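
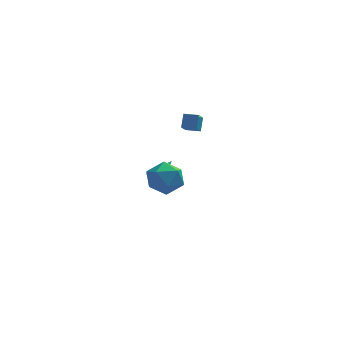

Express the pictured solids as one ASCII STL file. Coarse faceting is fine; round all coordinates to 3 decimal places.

solid 
facet normal 0.257 0.841 0.475
outer loop
vertex 0.414 -2.52 0.196
vertex 0.51 -3.119 1.205
vertex 1.444 -3.005 0.497
endloop
endfacet
facet normal 0.466 0.860 -0.207
outer loop
vertex 0.414 -2.52 0.196
vertex 1.444 -3.005 0.497
vertex 1.067 -3.069 -0.616
endloop
endfacet
facet normal -0.112 0.779 -0.617
outer loop
vertex 0.414 -2.52 0.196
vertex 1.067 -3.069 -0.616
vertex -0.101 -3.222 -0.597
endloop
endfacet
facet normal -0.678 0.710 -0.188
outer loop
vertex 0.414 -2.52 0.196
vertex -0.101 -3.222 -0.597
vertex -0.445 -3.252 0.529
endloop
endfacet
facet normal -0.449 0.749 0.487
outer loop
vertex 0.414 -2.52 0.196
vertex -0.445 -3.252 0.529
vertex 0.51 -3.119 1.205
endloop
endfacet
facet normal 0.897 0.302 -0.321
outer loop
vertex 1.067 -3.069 -0.616
vertex 1.444 -3.005 0.497
vertex 1.565 -4.008 -0.109
endloop
endfacet
facet normal 0.560 0.273 0.782
outer loop
vertex 1.444 -3.005 0.497
vertex 0.51 -3.119 1.205
vertex 1.221 -4.038 1.017
endloop
endfacet
facet normal -0.585 0.123 0.802
outer loop
vertex 0.51 -3.119 1.205
vertex -0.445 -3.252 0.529
vertex 0.053 -4.191 1.036
endloop
endfacet
facet normal -0.955 0.060 -0.290
outer loop
vertex -0.445 -3.252 0.529
vertex -0.101 -3.222 -0.597
vertex -0.324 -4.255 -0.077
endloop
endfacet
facet normal -0.038 0.172 -0.984
outer loop
vertex -0.101 -3.222 -0.597
vertex 1.067 -3.069 -0.616
vertex 0.61 -4.141 -0.785
endloop
endfacet
facet normal 0.678 -0.710 0.188
outer loop
vertex 0.706 -4.74 0.224
vertex 1.565 -4.008 -0.109
vertex 1.221 -4.038 1.017
endloop
endfacet
facet normal 0.112 -0.779 0.617
outer loop
vertex 0.706 -4.74 0.224
vertex 1.221 -4.038 1.017
vertex 0.053 -4.191 1.036
endloop
endfacet
facet normal -0.466 -0.860 0.207
outer loop
vertex 0.706 -4.74 0.224
vertex 0.053 -4.191 1.036
vertex -0.324 -4.255 -0.077
endloop
endfacet
facet normal -0.257 -0.841 -0.475
outer loop
vertex 0.706 -4.74 0.224
vertex -0.324 -4.255 -0.077
vertex 0.61 -4.141 -0.785
endloop
endfacet
facet normal 0.449 -0.749 -0.487
outer loop
vertex 0.706 -4.74 0.224
vertex 0.61 -4.141 -0.785
vertex 1.565 -4.008 -0.109
endloop
endfacet
facet normal 0.955 -0.060 0.290
outer loop
vertex 1.221 -4.038 1.017
vertex 1.565 -4.008 -0.109
vertex 1.444 -3.005 0.497
endloop
endfacet
facet normal 0.038 -0.172 0.984
outer loop
vertex 0.053 -4.191 1.036
vertex 1.221 -4.038 1.017
vertex 0.51 -3.119 1.205
endloop
endfacet
facet normal -0.897 -0.302 0.321
outer loop
vertex -0.324 -4.255 -0.077
vertex 0.053 -4.191 1.036
vertex -0.445 -3.252 0.529
endloop
endfacet
facet normal -0.560 -0.273 -0.782
outer loop
vertex 0.61 -4.141 -0.785
vertex -0.324 -4.255 -0.077
vertex -0.101 -3.222 -0.597
endloop
endfacet
facet normal 0.585 -0.123 -0.802
outer loop
vertex 1.565 -4.008 -0.109
vertex 0.61 -4.141 -0.785
vertex 1.067 -3.069 -0.616
endloop
endfacet
facet normal -0.609 -0.713 -0.348
outer loop
vertex 0.42 1.56 -3.325
vertex 0.095 1.598 -2.834
vertex -0.035 1.936 -3.3
endloop
endfacet
facet normal 0.359 0.488 -0.796
outer loop
vertex 0.42 1.56 -3.325
vertex -0.035 1.936 -3.3
vertex 1.125 2.802 -2.246
endloop
endfacet
facet normal -0.610 -0.713 -0.347
outer loop
vertex -0.035 1.936 -3.3
vertex 0.095 1.598 -2.834
vertex -0.359 1.974 -2.808
endloop
endfacet
facet normal -0.370 0.875 -0.311
outer loop
vertex -0.035 1.936 -3.3
vertex -0.359 1.974 -2.808
vertex 1.125 2.802 -2.246
endloop
endfacet
facet normal -0.610 -0.713 -0.347
outer loop
vertex -0.359 1.974 -2.808
vertex 0.095 1.598 -2.834
vertex -0.229 1.636 -2.342
endloop
endfacet
facet normal -0.553 0.594 0.585
outer loop
vertex -0.359 1.974 -2.808
vertex -0.229 1.636 -2.342
vertex 1.125 2.802 -2.246
endloop
endfacet
facet normal -0.610 -0.713 -0.347
outer loop
vertex -0.229 1.636 -2.342
vertex 0.095 1.598 -2.834
vertex 0.225 1.26 -2.368
endloop
endfacet
facet normal -0.006 -0.076 0.997
outer loop
vertex -0.229 1.636 -2.342
vertex 0.225 1.26 -2.368
vertex 1.125 2.802 -2.246
endloop
endfacet
facet normal -0.609 -0.713 -0.347
outer loop
vertex 0.225 1.26 -2.368
vertex 0.095 1.598 -2.834
vertex 0.549 1.222 -2.859
endloop
endfacet
facet normal 0.723 -0.463 0.513
outer loop
vertex 0.225 1.26 -2.368
vertex 0.549 1.222 -2.859
vertex 1.125 2.802 -2.246
endloop
endfacet
facet normal -0.609 -0.712 -0.348
outer loop
vertex 0.549 1.222 -2.859
vertex 0.095 1.598 -2.834
vertex 0.42 1.56 -3.325
endloop
endfacet
facet normal 0.906 -0.182 -0.383
outer loop
vertex 0.549 1.222 -2.859
vertex 0.42 1.56 -3.325
vertex 1.125 2.802 -2.246
endloop
endfacet
facet normal -0.961 0.275 -0.013
outer loop
vertex 1.84 3.708 1.188
vertex 2.13 4.684 0.429
vertex 1.684 3.124 0.379
endloop
endfacet
facet normal -0.228 -0.768 0.598
outer loop
vertex 2.55 2.876 0.391
vertex 1.84 3.708 1.188
vertex 1.684 3.124 0.379
endloop
endfacet
facet normal -0.961 0.275 -0.015
outer loop
vertex 1.684 3.124 0.379
vertex 2.13 4.684 0.429
vertex 1.975 4.1 -0.381
endloop
endfacet
facet normal -0.154 -0.578 -0.801
outer loop
vertex 1.975 4.1 -0.381
vertex 2.55 2.876 0.391
vertex 1.684 3.124 0.379
endloop
endfacet
facet normal 0.154 0.578 0.802
outer loop
vertex 1.84 3.708 1.188
vertex 2.996 4.436 0.441
vertex 2.13 4.684 0.429
endloop
endfacet
facet normal -0.229 -0.768 0.598
outer loop
vertex 2.705 3.46 1.201
vertex 1.84 3.708 1.188
vertex 2.55 2.876 0.391
endloop
endfacet
facet normal 0.154 0.578 0.801
outer loop
vertex 2.705 3.46 1.201
vertex 2.996 4.436 0.441
vertex 1.84 3.708 1.188
endloop
endfacet
facet normal 0.228 0.768 -0.598
outer loop
vertex 2.13 4.684 0.429
vertex 2.996 4.436 0.441
vertex 1.975 4.1 -0.381
endloop
endfacet
facet normal -0.154 -0.578 -0.802
outer loop
vertex 2.84 3.852 -0.368
vertex 2.55 2.876 0.391
vertex 1.975 4.1 -0.381
endloop
endfacet
facet normal 0.229 0.768 -0.598
outer loop
vertex 1.975 4.1 -0.381
vertex 2.996 4.436 0.441
vertex 2.84 3.852 -0.368
endloop
endfacet
facet normal 0.961 -0.275 0.014
outer loop
vertex 2.84 3.852 -0.368
vertex 2.705 3.46 1.201
vertex 2.55 2.876 0.391
endloop
endfacet
facet normal 0.961 -0.276 0.014
outer loop
vertex 2.996 4.436 0.441
vertex 2.705 3.46 1.201
vertex 2.84 3.852 -0.368
endloop
endfacet

endsolid


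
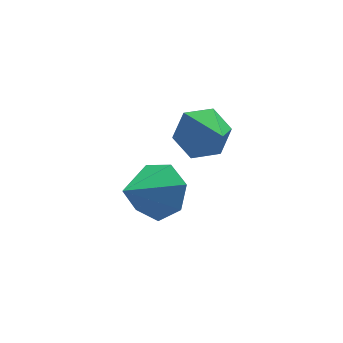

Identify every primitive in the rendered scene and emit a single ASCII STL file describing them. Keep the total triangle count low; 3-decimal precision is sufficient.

solid 
facet normal -0.197 0.826 -0.528
outer loop
vertex -0.127 0.17 -1.428
vertex -0.595 0.508 -0.725
vertex 0.297 0.674 -0.799
endloop
endfacet
facet normal 0.860 -0.468 -0.204
outer loop
vertex -0.127 0.17 -1.428
vertex 0.297 0.674 -0.799
vertex -0.285 -0.788 0.105
endloop
endfacet
facet normal -0.197 0.826 -0.529
outer loop
vertex 0.297 0.674 -0.799
vertex -0.595 0.508 -0.725
vertex -0.172 1.012 -0.096
endloop
endfacet
facet normal 0.834 0.009 0.552
outer loop
vertex 0.297 0.674 -0.799
vertex -0.172 1.012 -0.096
vertex -0.285 -0.788 0.105
endloop
endfacet
facet normal -0.197 0.826 -0.529
outer loop
vertex -0.172 1.012 -0.096
vertex -0.595 0.508 -0.725
vertex -1.064 0.846 -0.022
endloop
endfacet
facet normal 0.062 0.107 0.992
outer loop
vertex -0.172 1.012 -0.096
vertex -1.064 0.846 -0.022
vertex -0.285 -0.788 0.105
endloop
endfacet
facet normal -0.198 0.825 -0.529
outer loop
vertex -1.064 0.846 -0.022
vertex -0.595 0.508 -0.725
vertex -1.487 0.342 -0.65
endloop
endfacet
facet normal -0.682 -0.273 0.678
outer loop
vertex -1.064 0.846 -0.022
vertex -1.487 0.342 -0.65
vertex -0.285 -0.788 0.105
endloop
endfacet
facet normal -0.198 0.826 -0.528
outer loop
vertex -1.487 0.342 -0.65
vertex -0.595 0.508 -0.725
vertex -1.018 0.004 -1.354
endloop
endfacet
facet normal -0.657 -0.750 -0.077
outer loop
vertex -1.487 0.342 -0.65
vertex -1.018 0.004 -1.354
vertex -0.285 -0.788 0.105
endloop
endfacet
facet normal -0.198 0.826 -0.529
outer loop
vertex -1.018 0.004 -1.354
vertex -0.595 0.508 -0.725
vertex -0.127 0.17 -1.428
endloop
endfacet
facet normal 0.115 -0.848 -0.518
outer loop
vertex -1.018 0.004 -1.354
vertex -0.127 0.17 -1.428
vertex -0.285 -0.788 0.105
endloop
endfacet
facet normal 0.686 0.491 -0.537
outer loop
vertex -1.257 1.751 -3.032
vertex -1.7 1.41 -3.91
vertex -1.904 2.279 -3.375
endloop
endfacet
facet normal -0.212 0.337 0.918
outer loop
vertex -1.257 1.751 -3.032
vertex -1.904 2.279 -3.375
vertex -2.9 0.55 -2.97
endloop
endfacet
facet normal 0.686 0.491 -0.537
outer loop
vertex -1.904 2.279 -3.375
vertex -1.7 1.41 -3.91
vertex -2.397 2.152 -4.121
endloop
endfacet
facet normal -0.748 0.526 0.405
outer loop
vertex -1.904 2.279 -3.375
vertex -2.397 2.152 -4.121
vertex -2.9 0.55 -2.97
endloop
endfacet
facet normal 0.686 0.491 -0.537
outer loop
vertex -2.397 2.152 -4.121
vertex -1.7 1.41 -3.91
vertex -2.365 1.467 -4.707
endloop
endfacet
facet normal -0.965 0.144 -0.221
outer loop
vertex -2.397 2.152 -4.121
vertex -2.365 1.467 -4.707
vertex -2.9 0.55 -2.97
endloop
endfacet
facet normal 0.686 0.492 -0.537
outer loop
vertex -2.365 1.467 -4.707
vertex -1.7 1.41 -3.91
vertex -1.832 0.739 -4.693
endloop
endfacet
facet normal -0.699 -0.521 -0.490
outer loop
vertex -2.365 1.467 -4.707
vertex -1.832 0.739 -4.693
vertex -2.9 0.55 -2.97
endloop
endfacet
facet normal 0.686 0.491 -0.537
outer loop
vertex -1.832 0.739 -4.693
vertex -1.7 1.41 -3.91
vertex -1.2 0.516 -4.089
endloop
endfacet
facet normal -0.151 -0.968 -0.200
outer loop
vertex -1.832 0.739 -4.693
vertex -1.2 0.516 -4.089
vertex -2.9 0.55 -2.97
endloop
endfacet
facet normal 0.686 0.491 -0.537
outer loop
vertex -1.2 0.516 -4.089
vertex -1.7 1.41 -3.91
vertex -0.944 0.966 -3.35
endloop
endfacet
facet normal 0.267 -0.861 0.432
outer loop
vertex -1.2 0.516 -4.089
vertex -0.944 0.966 -3.35
vertex -2.9 0.55 -2.97
endloop
endfacet
facet normal 0.686 0.491 -0.537
outer loop
vertex -0.944 0.966 -3.35
vertex -1.7 1.41 -3.91
vertex -1.257 1.751 -3.032
endloop
endfacet
facet normal 0.240 -0.281 0.929
outer loop
vertex -0.944 0.966 -3.35
vertex -1.257 1.751 -3.032
vertex -2.9 0.55 -2.97
endloop
endfacet

endsolid


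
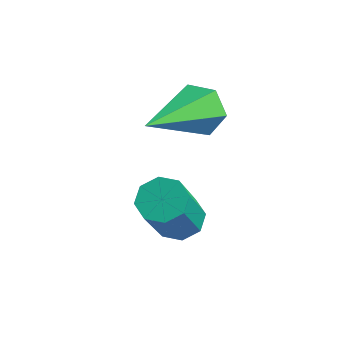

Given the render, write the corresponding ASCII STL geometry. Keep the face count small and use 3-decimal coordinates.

solid 
facet normal -0.187 0.884 -0.427
outer loop
vertex -2.939 -0.273 -0.528
vertex -3.38 -0.144 -0.068
vertex -2.759 0.029 0.018
endloop
endfacet
facet normal 0.959 -0.188 -0.212
outer loop
vertex -2.939 -0.273 -0.528
vertex -2.759 0.029 0.018
vertex -2.98 -2.036 0.848
endloop
endfacet
facet normal -0.187 0.884 -0.429
outer loop
vertex -2.759 0.029 0.018
vertex -3.38 -0.144 -0.068
vertex -3.2 0.159 0.478
endloop
endfacet
facet normal 0.735 0.184 0.653
outer loop
vertex -2.759 0.029 0.018
vertex -3.2 0.159 0.478
vertex -2.98 -2.036 0.848
endloop
endfacet
facet normal -0.187 0.884 -0.429
outer loop
vertex -3.2 0.159 0.478
vertex -3.38 -0.144 -0.068
vertex -3.821 -0.014 0.392
endloop
endfacet
facet normal -0.176 0.146 0.973
outer loop
vertex -3.2 0.159 0.478
vertex -3.821 -0.014 0.392
vertex -2.98 -2.036 0.848
endloop
endfacet
facet normal -0.187 0.884 -0.429
outer loop
vertex -3.821 -0.014 0.392
vertex -3.38 -0.144 -0.068
vertex -4.0 -0.317 -0.155
endloop
endfacet
facet normal -0.864 -0.263 0.429
outer loop
vertex -3.821 -0.014 0.392
vertex -4.0 -0.317 -0.155
vertex -2.98 -2.036 0.848
endloop
endfacet
facet normal -0.187 0.885 -0.427
outer loop
vertex -4.0 -0.317 -0.155
vertex -3.38 -0.144 -0.068
vertex -3.56 -0.446 -0.615
endloop
endfacet
facet normal -0.640 -0.633 -0.435
outer loop
vertex -4.0 -0.317 -0.155
vertex -3.56 -0.446 -0.615
vertex -2.98 -2.036 0.848
endloop
endfacet
facet normal -0.187 0.885 -0.427
outer loop
vertex -3.56 -0.446 -0.615
vertex -3.38 -0.144 -0.068
vertex -2.939 -0.273 -0.528
endloop
endfacet
facet normal 0.272 -0.596 -0.756
outer loop
vertex -3.56 -0.446 -0.615
vertex -2.939 -0.273 -0.528
vertex -2.98 -2.036 0.848
endloop
endfacet
facet normal -0.217 0.494 -0.842
outer loop
vertex -2.216 -1.11 -2.07
vertex -2.594 -1.489 -2.195
vertex -2.596 -1.015 -1.916
endloop
endfacet
facet normal 0.371 0.839 0.398
outer loop
vertex -2.216 -1.11 -2.07
vertex -2.596 -1.015 -1.916
vertex -1.847 -1.952 -0.639
endloop
endfacet
facet normal 0.369 0.839 0.399
outer loop
vertex -1.847 -1.952 -0.639
vertex -2.596 -1.015 -1.916
vertex -2.228 -1.857 -0.486
endloop
endfacet
facet normal 0.215 -0.495 0.842
outer loop
vertex -1.847 -1.952 -0.639
vertex -2.228 -1.857 -0.486
vertex -2.226 -2.331 -0.765
endloop
endfacet
facet normal -0.217 0.495 -0.842
outer loop
vertex -2.596 -1.015 -1.916
vertex -2.594 -1.489 -2.195
vertex -2.975 -1.198 -1.926
endloop
endfacet
facet normal -0.377 0.752 0.540
outer loop
vertex -2.596 -1.015 -1.916
vertex -2.975 -1.198 -1.926
vertex -2.228 -1.857 -0.486
endloop
endfacet
facet normal -0.375 0.754 0.539
outer loop
vertex -2.228 -1.857 -0.486
vertex -2.975 -1.198 -1.926
vertex -2.607 -2.039 -0.495
endloop
endfacet
facet normal 0.217 -0.494 0.842
outer loop
vertex -2.228 -1.857 -0.486
vertex -2.607 -2.039 -0.495
vertex -2.226 -2.331 -0.765
endloop
endfacet
facet normal -0.215 0.496 -0.841
outer loop
vertex -2.975 -1.198 -1.926
vertex -2.594 -1.489 -2.195
vertex -3.131 -1.551 -2.094
endloop
endfacet
facet normal -0.903 0.226 0.365
outer loop
vertex -2.975 -1.198 -1.926
vertex -3.131 -1.551 -2.094
vertex -2.607 -2.039 -0.495
endloop
endfacet
facet normal -0.903 0.225 0.365
outer loop
vertex -2.607 -2.039 -0.495
vertex -3.131 -1.551 -2.094
vertex -2.763 -2.393 -0.663
endloop
endfacet
facet normal 0.217 -0.495 0.841
outer loop
vertex -2.607 -2.039 -0.495
vertex -2.763 -2.393 -0.663
vertex -2.226 -2.331 -0.765
endloop
endfacet
facet normal -0.215 0.495 -0.842
outer loop
vertex -3.131 -1.551 -2.094
vertex -2.594 -1.489 -2.195
vertex -2.973 -1.868 -2.321
endloop
endfacet
facet normal -0.901 -0.433 -0.023
outer loop
vertex -3.131 -1.551 -2.094
vertex -2.973 -1.868 -2.321
vertex -2.763 -2.393 -0.663
endloop
endfacet
facet normal -0.900 -0.435 -0.024
outer loop
vertex -2.763 -2.393 -0.663
vertex -2.973 -1.868 -2.321
vertex -2.604 -2.71 -0.89
endloop
endfacet
facet normal 0.217 -0.494 0.842
outer loop
vertex -2.763 -2.393 -0.663
vertex -2.604 -2.71 -0.89
vertex -2.226 -2.331 -0.765
endloop
endfacet
facet normal -0.215 0.495 -0.842
outer loop
vertex -2.973 -1.868 -2.321
vertex -2.594 -1.489 -2.195
vertex -2.592 -1.963 -2.474
endloop
endfacet
facet normal -0.369 -0.839 -0.399
outer loop
vertex -2.973 -1.868 -2.321
vertex -2.592 -1.963 -2.474
vertex -2.604 -2.71 -0.89
endloop
endfacet
facet normal -0.371 -0.839 -0.398
outer loop
vertex -2.604 -2.71 -0.89
vertex -2.592 -1.963 -2.474
vertex -2.224 -2.805 -1.044
endloop
endfacet
facet normal 0.217 -0.494 0.842
outer loop
vertex -2.604 -2.71 -0.89
vertex -2.224 -2.805 -1.044
vertex -2.226 -2.331 -0.765
endloop
endfacet
facet normal -0.217 0.494 -0.842
outer loop
vertex -2.592 -1.963 -2.474
vertex -2.594 -1.489 -2.195
vertex -2.213 -1.781 -2.465
endloop
endfacet
facet normal 0.375 -0.754 -0.540
outer loop
vertex -2.592 -1.963 -2.474
vertex -2.213 -1.781 -2.465
vertex -2.224 -2.805 -1.044
endloop
endfacet
facet normal 0.378 -0.753 -0.539
outer loop
vertex -2.224 -2.805 -1.044
vertex -2.213 -1.781 -2.465
vertex -1.845 -2.622 -1.034
endloop
endfacet
facet normal 0.217 -0.495 0.842
outer loop
vertex -2.224 -2.805 -1.044
vertex -1.845 -2.622 -1.034
vertex -2.226 -2.331 -0.765
endloop
endfacet
facet normal -0.217 0.495 -0.841
outer loop
vertex -2.213 -1.781 -2.465
vertex -2.594 -1.489 -2.195
vertex -2.057 -1.427 -2.297
endloop
endfacet
facet normal 0.904 -0.225 -0.365
outer loop
vertex -2.213 -1.781 -2.465
vertex -2.057 -1.427 -2.297
vertex -1.845 -2.622 -1.034
endloop
endfacet
facet normal 0.903 -0.225 -0.365
outer loop
vertex -1.845 -2.622 -1.034
vertex -2.057 -1.427 -2.297
vertex -1.689 -2.269 -0.866
endloop
endfacet
facet normal 0.215 -0.496 0.841
outer loop
vertex -1.845 -2.622 -1.034
vertex -1.689 -2.269 -0.866
vertex -2.226 -2.331 -0.765
endloop
endfacet
facet normal -0.217 0.494 -0.842
outer loop
vertex -2.057 -1.427 -2.297
vertex -2.594 -1.489 -2.195
vertex -2.216 -1.11 -2.07
endloop
endfacet
facet normal 0.900 0.434 0.024
outer loop
vertex -2.057 -1.427 -2.297
vertex -2.216 -1.11 -2.07
vertex -1.689 -2.269 -0.866
endloop
endfacet
facet normal 0.901 0.433 0.022
outer loop
vertex -1.689 -2.269 -0.866
vertex -2.216 -1.11 -2.07
vertex -1.847 -1.952 -0.639
endloop
endfacet
facet normal 0.215 -0.495 0.842
outer loop
vertex -1.689 -2.269 -0.866
vertex -1.847 -1.952 -0.639
vertex -2.226 -2.331 -0.765
endloop
endfacet

endsolid


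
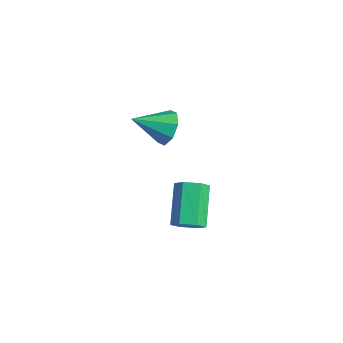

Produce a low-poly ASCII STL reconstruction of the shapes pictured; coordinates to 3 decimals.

solid 
facet normal 0.576 -0.584 -0.572
outer loop
vertex 4.698 -2.96 0.832
vertex 4.199 -2.986 0.356
vertex 4.676 -2.489 0.329
endloop
endfacet
facet normal 0.816 0.439 0.375
outer loop
vertex 4.698 -2.96 0.832
vertex 4.676 -2.489 0.329
vertex 3.619 -1.867 1.9
endloop
endfacet
facet normal 0.817 0.438 0.376
outer loop
vertex 3.619 -1.867 1.9
vertex 4.676 -2.489 0.329
vertex 3.598 -1.396 1.397
endloop
endfacet
facet normal -0.577 0.584 0.571
outer loop
vertex 3.619 -1.867 1.9
vertex 3.598 -1.396 1.397
vertex 3.121 -1.894 1.424
endloop
endfacet
facet normal 0.577 -0.585 -0.570
outer loop
vertex 4.676 -2.489 0.329
vertex 4.199 -2.986 0.356
vertex 4.178 -2.515 -0.148
endloop
endfacet
facet normal 0.382 0.811 -0.443
outer loop
vertex 4.676 -2.489 0.329
vertex 4.178 -2.515 -0.148
vertex 3.598 -1.396 1.397
endloop
endfacet
facet normal 0.381 0.811 -0.444
outer loop
vertex 3.598 -1.396 1.397
vertex 4.178 -2.515 -0.148
vertex 3.099 -1.423 0.92
endloop
endfacet
facet normal -0.577 0.584 0.571
outer loop
vertex 3.598 -1.396 1.397
vertex 3.099 -1.423 0.92
vertex 3.121 -1.894 1.424
endloop
endfacet
facet normal 0.577 -0.585 -0.570
outer loop
vertex 4.178 -2.515 -0.148
vertex 4.199 -2.986 0.356
vertex 3.701 -3.013 -0.12
endloop
endfacet
facet normal -0.436 0.371 -0.820
outer loop
vertex 4.178 -2.515 -0.148
vertex 3.701 -3.013 -0.12
vertex 3.099 -1.423 0.92
endloop
endfacet
facet normal -0.435 0.372 -0.820
outer loop
vertex 3.099 -1.423 0.92
vertex 3.701 -3.013 -0.12
vertex 2.622 -1.92 0.948
endloop
endfacet
facet normal -0.576 0.585 0.572
outer loop
vertex 3.099 -1.423 0.92
vertex 2.622 -1.92 0.948
vertex 3.121 -1.894 1.424
endloop
endfacet
facet normal 0.577 -0.584 -0.571
outer loop
vertex 3.701 -3.013 -0.12
vertex 4.199 -2.986 0.356
vertex 3.722 -3.484 0.383
endloop
endfacet
facet normal -0.816 -0.438 -0.376
outer loop
vertex 3.701 -3.013 -0.12
vertex 3.722 -3.484 0.383
vertex 2.622 -1.92 0.948
endloop
endfacet
facet normal -0.817 -0.439 -0.375
outer loop
vertex 2.622 -1.92 0.948
vertex 3.722 -3.484 0.383
vertex 2.644 -2.391 1.451
endloop
endfacet
facet normal -0.576 0.584 0.572
outer loop
vertex 2.622 -1.92 0.948
vertex 2.644 -2.391 1.451
vertex 3.121 -1.894 1.424
endloop
endfacet
facet normal 0.577 -0.584 -0.571
outer loop
vertex 3.722 -3.484 0.383
vertex 4.199 -2.986 0.356
vertex 4.221 -3.457 0.86
endloop
endfacet
facet normal -0.381 -0.811 0.445
outer loop
vertex 3.722 -3.484 0.383
vertex 4.221 -3.457 0.86
vertex 2.644 -2.391 1.451
endloop
endfacet
facet normal -0.382 -0.811 0.443
outer loop
vertex 2.644 -2.391 1.451
vertex 4.221 -3.457 0.86
vertex 3.142 -2.365 1.928
endloop
endfacet
facet normal -0.577 0.585 0.570
outer loop
vertex 2.644 -2.391 1.451
vertex 3.142 -2.365 1.928
vertex 3.121 -1.894 1.424
endloop
endfacet
facet normal 0.576 -0.585 -0.572
outer loop
vertex 4.221 -3.457 0.86
vertex 4.199 -2.986 0.356
vertex 4.698 -2.96 0.832
endloop
endfacet
facet normal 0.435 -0.372 0.820
outer loop
vertex 4.221 -3.457 0.86
vertex 4.698 -2.96 0.832
vertex 3.142 -2.365 1.928
endloop
endfacet
facet normal 0.436 -0.371 0.820
outer loop
vertex 3.142 -2.365 1.928
vertex 4.698 -2.96 0.832
vertex 3.619 -1.867 1.9
endloop
endfacet
facet normal -0.577 0.585 0.570
outer loop
vertex 3.142 -2.365 1.928
vertex 3.619 -1.867 1.9
vertex 3.121 -1.894 1.424
endloop
endfacet
facet normal 0.454 0.744 -0.490
outer loop
vertex -0.643 -0.155 -0.236
vertex -1.162 0.436 0.181
vertex -0.371 0.064 0.349
endloop
endfacet
facet normal 0.521 -0.850 0.076
outer loop
vertex -0.643 -0.155 -0.236
vertex -0.371 0.064 0.349
vertex -1.938 -0.836 1.019
endloop
endfacet
facet normal 0.454 0.744 -0.489
outer loop
vertex -0.371 0.064 0.349
vertex -1.162 0.436 0.181
vertex -0.562 0.5 0.835
endloop
endfacet
facet normal 0.565 -0.491 0.663
outer loop
vertex -0.371 0.064 0.349
vertex -0.562 0.5 0.835
vertex -1.938 -0.836 1.019
endloop
endfacet
facet normal 0.455 0.744 -0.490
outer loop
vertex -0.562 0.5 0.835
vertex -1.162 0.436 0.181
vertex -1.104 0.9 0.939
endloop
endfacet
facet normal 0.164 -0.034 0.986
outer loop
vertex -0.562 0.5 0.835
vertex -1.104 0.9 0.939
vertex -1.938 -0.836 1.019
endloop
endfacet
facet normal 0.454 0.744 -0.490
outer loop
vertex -1.104 0.9 0.939
vertex -1.162 0.436 0.181
vertex -1.68 1.027 0.599
endloop
endfacet
facet normal -0.449 0.255 0.856
outer loop
vertex -1.104 0.9 0.939
vertex -1.68 1.027 0.599
vertex -1.938 -0.836 1.019
endloop
endfacet
facet normal 0.455 0.744 -0.489
outer loop
vertex -1.68 1.027 0.599
vertex -1.162 0.436 0.181
vertex -1.952 0.809 0.014
endloop
endfacet
facet normal -0.914 0.205 0.349
outer loop
vertex -1.68 1.027 0.599
vertex -1.952 0.809 0.014
vertex -1.938 -0.836 1.019
endloop
endfacet
facet normal 0.455 0.744 -0.490
outer loop
vertex -1.952 0.809 0.014
vertex -1.162 0.436 0.181
vertex -1.762 0.372 -0.473
endloop
endfacet
facet normal -0.959 -0.153 -0.237
outer loop
vertex -1.952 0.809 0.014
vertex -1.762 0.372 -0.473
vertex -1.938 -0.836 1.019
endloop
endfacet
facet normal 0.454 0.744 -0.489
outer loop
vertex -1.762 0.372 -0.473
vertex -1.162 0.436 0.181
vertex -1.219 -0.027 -0.576
endloop
endfacet
facet normal -0.557 -0.612 -0.561
outer loop
vertex -1.762 0.372 -0.473
vertex -1.219 -0.027 -0.576
vertex -1.938 -0.836 1.019
endloop
endfacet
facet normal 0.454 0.744 -0.489
outer loop
vertex -1.219 -0.027 -0.576
vertex -1.162 0.436 0.181
vertex -0.643 -0.155 -0.236
endloop
endfacet
facet normal 0.055 -0.900 -0.432
outer loop
vertex -1.219 -0.027 -0.576
vertex -0.643 -0.155 -0.236
vertex -1.938 -0.836 1.019
endloop
endfacet

endsolid


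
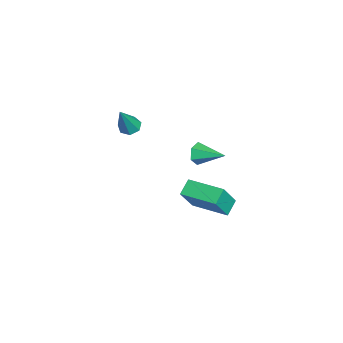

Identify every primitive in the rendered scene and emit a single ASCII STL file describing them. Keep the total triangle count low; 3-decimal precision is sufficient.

solid 
facet normal -0.426 -0.862 -0.273
outer loop
vertex 3.886 0.483 1.077
vertex 3.515 0.482 1.658
vertex 3.266 0.785 1.09
endloop
endfacet
facet normal 0.245 0.537 -0.807
outer loop
vertex 3.886 0.483 1.077
vertex 3.266 0.785 1.09
vertex 4.205 1.878 2.102
endloop
endfacet
facet normal -0.426 -0.862 -0.273
outer loop
vertex 3.266 0.785 1.09
vertex 3.515 0.482 1.658
vertex 2.895 0.784 1.672
endloop
endfacet
facet normal -0.535 0.774 -0.340
outer loop
vertex 3.266 0.785 1.09
vertex 2.895 0.784 1.672
vertex 4.205 1.878 2.102
endloop
endfacet
facet normal -0.426 -0.862 -0.274
outer loop
vertex 2.895 0.784 1.672
vertex 3.515 0.482 1.658
vertex 3.143 0.481 2.239
endloop
endfacet
facet normal -0.631 0.535 0.562
outer loop
vertex 2.895 0.784 1.672
vertex 3.143 0.481 2.239
vertex 4.205 1.878 2.102
endloop
endfacet
facet normal -0.427 -0.862 -0.275
outer loop
vertex 3.143 0.481 2.239
vertex 3.515 0.482 1.658
vertex 3.763 0.178 2.226
endloop
endfacet
facet normal 0.050 0.060 0.997
outer loop
vertex 3.143 0.481 2.239
vertex 3.763 0.178 2.226
vertex 4.205 1.878 2.102
endloop
endfacet
facet normal -0.427 -0.861 -0.275
outer loop
vertex 3.763 0.178 2.226
vertex 3.515 0.482 1.658
vertex 4.135 0.179 1.644
endloop
endfacet
facet normal 0.829 -0.177 0.530
outer loop
vertex 3.763 0.178 2.226
vertex 4.135 0.179 1.644
vertex 4.205 1.878 2.102
endloop
endfacet
facet normal -0.427 -0.862 -0.274
outer loop
vertex 4.135 0.179 1.644
vertex 3.515 0.482 1.658
vertex 3.886 0.483 1.077
endloop
endfacet
facet normal 0.926 0.062 -0.373
outer loop
vertex 4.135 0.179 1.644
vertex 3.886 0.483 1.077
vertex 4.205 1.878 2.102
endloop
endfacet
facet normal -0.755 0.363 0.547
outer loop
vertex 0.59 -0.155 -2.77
vertex 1.599 1.739 -2.633
vertex -0.304 0.439 -4.399
endloop
endfacet
facet normal -0.470 -0.881 -0.063
outer loop
vertex 0.481 0.061 -4.967
vertex 0.59 -0.155 -2.77
vertex -0.304 0.439 -4.399
endloop
endfacet
facet normal -0.755 0.363 0.546
outer loop
vertex -0.304 0.439 -4.399
vertex 1.599 1.739 -2.633
vertex 0.705 2.332 -4.262
endloop
endfacet
facet normal -0.458 0.304 -0.835
outer loop
vertex 0.705 2.332 -4.262
vertex 0.481 0.061 -4.967
vertex -0.304 0.439 -4.399
endloop
endfacet
facet normal 0.458 -0.304 0.835
outer loop
vertex 0.59 -0.155 -2.77
vertex 2.384 1.361 -3.201
vertex 1.599 1.739 -2.633
endloop
endfacet
facet normal -0.469 -0.881 -0.063
outer loop
vertex 1.375 -0.532 -3.338
vertex 0.59 -0.155 -2.77
vertex 0.481 0.061 -4.967
endloop
endfacet
facet normal 0.458 -0.305 0.835
outer loop
vertex 1.375 -0.532 -3.338
vertex 2.384 1.361 -3.201
vertex 0.59 -0.155 -2.77
endloop
endfacet
facet normal 0.470 0.881 0.063
outer loop
vertex 1.599 1.739 -2.633
vertex 2.384 1.361 -3.201
vertex 0.705 2.332 -4.262
endloop
endfacet
facet normal -0.458 0.304 -0.835
outer loop
vertex 1.49 1.955 -4.83
vertex 0.481 0.061 -4.967
vertex 0.705 2.332 -4.262
endloop
endfacet
facet normal 0.469 0.881 0.064
outer loop
vertex 0.705 2.332 -4.262
vertex 2.384 1.361 -3.201
vertex 1.49 1.955 -4.83
endloop
endfacet
facet normal 0.755 -0.363 -0.546
outer loop
vertex 1.49 1.955 -4.83
vertex 1.375 -0.532 -3.338
vertex 0.481 0.061 -4.967
endloop
endfacet
facet normal 0.755 -0.363 -0.547
outer loop
vertex 2.384 1.361 -3.201
vertex 1.375 -0.532 -3.338
vertex 1.49 1.955 -4.83
endloop
endfacet
facet normal -0.471 0.185 -0.862
outer loop
vertex 1.718 -3.053 1.498
vertex 1.162 -3.118 1.788
vertex 1.508 -2.596 1.711
endloop
endfacet
facet normal 0.890 0.448 -0.083
outer loop
vertex 1.718 -3.053 1.498
vertex 1.508 -2.596 1.711
vertex 2.138 -3.502 3.572
endloop
endfacet
facet normal -0.471 0.185 -0.862
outer loop
vertex 1.508 -2.596 1.711
vertex 1.162 -3.118 1.788
vertex 1.037 -2.532 1.982
endloop
endfacet
facet normal 0.311 0.892 0.329
outer loop
vertex 1.508 -2.596 1.711
vertex 1.037 -2.532 1.982
vertex 2.138 -3.502 3.572
endloop
endfacet
facet normal -0.472 0.185 -0.862
outer loop
vertex 1.037 -2.532 1.982
vertex 1.162 -3.118 1.788
vertex 0.661 -2.908 2.107
endloop
endfacet
facet normal -0.407 0.627 0.664
outer loop
vertex 1.037 -2.532 1.982
vertex 0.661 -2.908 2.107
vertex 2.138 -3.502 3.572
endloop
endfacet
facet normal -0.471 0.186 -0.862
outer loop
vertex 0.661 -2.908 2.107
vertex 1.162 -3.118 1.788
vertex 0.662 -3.443 1.991
endloop
endfacet
facet normal -0.726 -0.147 0.672
outer loop
vertex 0.661 -2.908 2.107
vertex 0.662 -3.443 1.991
vertex 2.138 -3.502 3.572
endloop
endfacet
facet normal -0.471 0.186 -0.862
outer loop
vertex 0.662 -3.443 1.991
vertex 1.162 -3.118 1.788
vertex 1.04 -3.732 1.722
endloop
endfacet
facet normal -0.403 -0.848 0.345
outer loop
vertex 0.662 -3.443 1.991
vertex 1.04 -3.732 1.722
vertex 2.138 -3.502 3.572
endloop
endfacet
facet normal -0.472 0.186 -0.862
outer loop
vertex 1.04 -3.732 1.722
vertex 1.162 -3.118 1.788
vertex 1.51 -3.559 1.502
endloop
endfacet
facet normal 0.316 -0.946 -0.070
outer loop
vertex 1.04 -3.732 1.722
vertex 1.51 -3.559 1.502
vertex 2.138 -3.502 3.572
endloop
endfacet
facet normal -0.471 0.187 -0.862
outer loop
vertex 1.51 -3.559 1.502
vertex 1.162 -3.118 1.788
vertex 1.718 -3.053 1.498
endloop
endfacet
facet normal 0.892 -0.369 -0.261
outer loop
vertex 1.51 -3.559 1.502
vertex 1.718 -3.053 1.498
vertex 2.138 -3.502 3.572
endloop
endfacet

endsolid


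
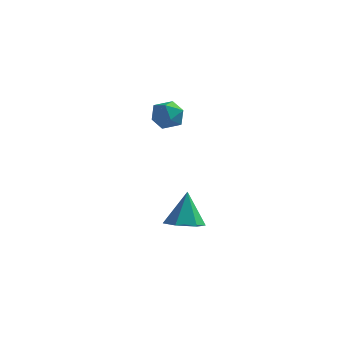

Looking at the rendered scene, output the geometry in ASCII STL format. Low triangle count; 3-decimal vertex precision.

solid 
facet normal -0.269 -0.003 0.963
outer loop
vertex -1.687 1.451 1.818
vertex -2.232 1.032 1.664
vertex -1.61 0.751 1.837
endloop
endfacet
facet normal 0.438 0.073 0.896
outer loop
vertex -1.687 1.451 1.818
vertex -1.61 0.751 1.837
vertex -1.104 1.154 1.557
endloop
endfacet
facet normal 0.560 0.656 0.505
outer loop
vertex -1.687 1.451 1.818
vertex -1.104 1.154 1.557
vertex -1.414 1.684 1.212
endloop
endfacet
facet normal -0.070 0.941 0.330
outer loop
vertex -1.687 1.451 1.818
vertex -1.414 1.684 1.212
vertex -2.111 1.609 1.278
endloop
endfacet
facet normal -0.583 0.533 0.614
outer loop
vertex -1.687 1.451 1.818
vertex -2.111 1.609 1.278
vertex -2.232 1.032 1.664
endloop
endfacet
facet normal 0.687 -0.491 0.536
outer loop
vertex -1.104 1.154 1.557
vertex -1.61 0.751 1.837
vertex -1.289 0.551 1.242
endloop
endfacet
facet normal -0.457 -0.614 0.644
outer loop
vertex -1.61 0.751 1.837
vertex -2.232 1.032 1.664
vertex -1.986 0.476 1.308
endloop
endfacet
facet normal -0.964 0.255 0.079
outer loop
vertex -2.232 1.032 1.664
vertex -2.111 1.609 1.278
vertex -2.296 1.006 0.963
endloop
endfacet
facet normal -0.134 0.915 -0.380
outer loop
vertex -2.111 1.609 1.278
vertex -1.414 1.684 1.212
vertex -1.79 1.409 0.683
endloop
endfacet
facet normal 0.885 0.454 -0.098
outer loop
vertex -1.414 1.684 1.212
vertex -1.104 1.154 1.557
vertex -1.168 1.128 0.856
endloop
endfacet
facet normal 0.070 -0.941 -0.330
outer loop
vertex -1.713 0.709 0.702
vertex -1.289 0.551 1.242
vertex -1.986 0.476 1.308
endloop
endfacet
facet normal -0.560 -0.656 -0.505
outer loop
vertex -1.713 0.709 0.702
vertex -1.986 0.476 1.308
vertex -2.296 1.006 0.963
endloop
endfacet
facet normal -0.438 -0.073 -0.896
outer loop
vertex -1.713 0.709 0.702
vertex -2.296 1.006 0.963
vertex -1.79 1.409 0.683
endloop
endfacet
facet normal 0.269 0.003 -0.963
outer loop
vertex -1.713 0.709 0.702
vertex -1.79 1.409 0.683
vertex -1.168 1.128 0.856
endloop
endfacet
facet normal 0.583 -0.533 -0.614
outer loop
vertex -1.713 0.709 0.702
vertex -1.168 1.128 0.856
vertex -1.289 0.551 1.242
endloop
endfacet
facet normal 0.134 -0.915 0.380
outer loop
vertex -1.986 0.476 1.308
vertex -1.289 0.551 1.242
vertex -1.61 0.751 1.837
endloop
endfacet
facet normal -0.885 -0.454 0.098
outer loop
vertex -2.296 1.006 0.963
vertex -1.986 0.476 1.308
vertex -2.232 1.032 1.664
endloop
endfacet
facet normal -0.687 0.491 -0.536
outer loop
vertex -1.79 1.409 0.683
vertex -2.296 1.006 0.963
vertex -2.111 1.609 1.278
endloop
endfacet
facet normal 0.457 0.614 -0.644
outer loop
vertex -1.168 1.128 0.856
vertex -1.79 1.409 0.683
vertex -1.414 1.684 1.212
endloop
endfacet
facet normal 0.964 -0.255 -0.079
outer loop
vertex -1.289 0.551 1.242
vertex -1.168 1.128 0.856
vertex -1.104 1.154 1.557
endloop
endfacet
facet normal 0.072 -0.298 -0.952
outer loop
vertex -0.186 0.457 -3.745
vertex -0.866 0.785 -3.899
vertex -0.216 1.191 -3.977
endloop
endfacet
facet normal 0.883 0.174 0.436
outer loop
vertex -0.186 0.457 -3.745
vertex -0.216 1.191 -3.977
vertex -0.974 1.235 -2.461
endloop
endfacet
facet normal 0.072 -0.298 -0.952
outer loop
vertex -0.216 1.191 -3.977
vertex -0.866 0.785 -3.899
vertex -0.896 1.518 -4.131
endloop
endfacet
facet normal 0.395 0.902 0.171
outer loop
vertex -0.216 1.191 -3.977
vertex -0.896 1.518 -4.131
vertex -0.974 1.235 -2.461
endloop
endfacet
facet normal 0.071 -0.298 -0.952
outer loop
vertex -0.896 1.518 -4.131
vertex -0.866 0.785 -3.899
vertex -1.546 1.112 -4.052
endloop
endfacet
facet normal -0.515 0.849 0.120
outer loop
vertex -0.896 1.518 -4.131
vertex -1.546 1.112 -4.052
vertex -0.974 1.235 -2.461
endloop
endfacet
facet normal 0.071 -0.298 -0.952
outer loop
vertex -1.546 1.112 -4.052
vertex -0.866 0.785 -3.899
vertex -1.516 0.379 -3.82
endloop
endfacet
facet normal -0.941 0.067 0.333
outer loop
vertex -1.546 1.112 -4.052
vertex -1.516 0.379 -3.82
vertex -0.974 1.235 -2.461
endloop
endfacet
facet normal 0.071 -0.299 -0.952
outer loop
vertex -1.516 0.379 -3.82
vertex -0.866 0.785 -3.899
vertex -0.836 0.051 -3.666
endloop
endfacet
facet normal -0.454 -0.661 0.597
outer loop
vertex -1.516 0.379 -3.82
vertex -0.836 0.051 -3.666
vertex -0.974 1.235 -2.461
endloop
endfacet
facet normal 0.071 -0.299 -0.952
outer loop
vertex -0.836 0.051 -3.666
vertex -0.866 0.785 -3.899
vertex -0.186 0.457 -3.745
endloop
endfacet
facet normal 0.458 -0.607 0.649
outer loop
vertex -0.836 0.051 -3.666
vertex -0.186 0.457 -3.745
vertex -0.974 1.235 -2.461
endloop
endfacet

endsolid


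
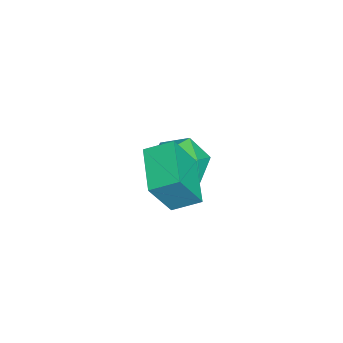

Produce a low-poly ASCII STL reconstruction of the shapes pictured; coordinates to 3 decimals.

solid 
facet normal -0.672 0.636 -0.380
outer loop
vertex -1.833 0.748 -0.113
vertex -2.484 0.496 0.616
vertex -1.84 1.261 0.757
endloop
endfacet
facet normal -0.007 0.861 -0.508
outer loop
vertex -1.833 0.748 -0.113
vertex -1.84 1.261 0.757
vertex -0.963 1.013 0.324
endloop
endfacet
facet normal 0.332 0.352 -0.875
outer loop
vertex -1.833 0.748 -0.113
vertex -0.963 1.013 0.324
vertex -1.064 0.095 -0.084
endloop
endfacet
facet normal -0.123 -0.188 -0.974
outer loop
vertex -1.833 0.748 -0.113
vertex -1.064 0.095 -0.084
vertex -2.004 -0.224 0.096
endloop
endfacet
facet normal -0.744 -0.013 -0.669
outer loop
vertex -1.833 0.748 -0.113
vertex -2.004 -0.224 0.096
vertex -2.484 0.496 0.616
endloop
endfacet
facet normal 0.325 0.938 0.120
outer loop
vertex -0.963 1.013 0.324
vertex -1.84 1.261 0.757
vertex -1.076 0.924 1.324
endloop
endfacet
facet normal -0.752 0.573 0.326
outer loop
vertex -1.84 1.261 0.757
vertex -2.484 0.496 0.616
vertex -2.016 0.605 1.504
endloop
endfacet
facet normal -0.868 -0.477 -0.140
outer loop
vertex -2.484 0.496 0.616
vertex -2.004 -0.224 0.096
vertex -2.117 -0.313 1.096
endloop
endfacet
facet normal 0.136 -0.760 -0.635
outer loop
vertex -2.004 -0.224 0.096
vertex -1.064 0.095 -0.084
vertex -1.24 -0.561 0.663
endloop
endfacet
facet normal 0.873 0.115 -0.474
outer loop
vertex -1.064 0.095 -0.084
vertex -0.963 1.013 0.324
vertex -0.596 0.204 0.804
endloop
endfacet
facet normal 0.123 0.188 0.974
outer loop
vertex -1.247 -0.048 1.533
vertex -1.076 0.924 1.324
vertex -2.016 0.605 1.504
endloop
endfacet
facet normal -0.332 -0.352 0.875
outer loop
vertex -1.247 -0.048 1.533
vertex -2.016 0.605 1.504
vertex -2.117 -0.313 1.096
endloop
endfacet
facet normal 0.007 -0.861 0.508
outer loop
vertex -1.247 -0.048 1.533
vertex -2.117 -0.313 1.096
vertex -1.24 -0.561 0.663
endloop
endfacet
facet normal 0.672 -0.636 0.380
outer loop
vertex -1.247 -0.048 1.533
vertex -1.24 -0.561 0.663
vertex -0.596 0.204 0.804
endloop
endfacet
facet normal 0.744 0.013 0.669
outer loop
vertex -1.247 -0.048 1.533
vertex -0.596 0.204 0.804
vertex -1.076 0.924 1.324
endloop
endfacet
facet normal -0.136 0.760 0.635
outer loop
vertex -2.016 0.605 1.504
vertex -1.076 0.924 1.324
vertex -1.84 1.261 0.757
endloop
endfacet
facet normal -0.873 -0.115 0.474
outer loop
vertex -2.117 -0.313 1.096
vertex -2.016 0.605 1.504
vertex -2.484 0.496 0.616
endloop
endfacet
facet normal -0.325 -0.938 -0.120
outer loop
vertex -1.24 -0.561 0.663
vertex -2.117 -0.313 1.096
vertex -2.004 -0.224 0.096
endloop
endfacet
facet normal 0.752 -0.573 -0.326
outer loop
vertex -0.596 0.204 0.804
vertex -1.24 -0.561 0.663
vertex -1.064 0.095 -0.084
endloop
endfacet
facet normal 0.868 0.477 0.140
outer loop
vertex -1.076 0.924 1.324
vertex -0.596 0.204 0.804
vertex -0.963 1.013 0.324
endloop
endfacet
facet normal -0.948 -0.186 0.259
outer loop
vertex 0.933 -0.505 3.623
vertex 0.872 0.381 4.037
vertex 0.442 0.099 2.26
endloop
endfacet
facet normal 0.062 -0.904 -0.423
outer loop
vertex 1.968 0.399 1.843
vertex 0.933 -0.505 3.623
vertex 0.442 0.099 2.26
endloop
endfacet
facet normal -0.948 -0.186 0.259
outer loop
vertex 0.442 0.099 2.26
vertex 0.872 0.381 4.037
vertex 0.381 0.985 2.674
endloop
endfacet
facet normal -0.313 0.384 -0.869
outer loop
vertex 0.381 0.985 2.674
vertex 1.968 0.399 1.843
vertex 0.442 0.099 2.26
endloop
endfacet
facet normal 0.313 -0.384 0.869
outer loop
vertex 0.933 -0.505 3.623
vertex 2.398 0.681 3.62
vertex 0.872 0.381 4.037
endloop
endfacet
facet normal 0.062 -0.904 -0.423
outer loop
vertex 2.459 -0.205 3.206
vertex 0.933 -0.505 3.623
vertex 1.968 0.399 1.843
endloop
endfacet
facet normal 0.313 -0.384 0.869
outer loop
vertex 2.459 -0.205 3.206
vertex 2.398 0.681 3.62
vertex 0.933 -0.505 3.623
endloop
endfacet
facet normal -0.062 0.904 0.423
outer loop
vertex 0.872 0.381 4.037
vertex 2.398 0.681 3.62
vertex 0.381 0.985 2.674
endloop
endfacet
facet normal -0.313 0.384 -0.869
outer loop
vertex 1.907 1.285 2.257
vertex 1.968 0.399 1.843
vertex 0.381 0.985 2.674
endloop
endfacet
facet normal -0.062 0.904 0.423
outer loop
vertex 0.381 0.985 2.674
vertex 2.398 0.681 3.62
vertex 1.907 1.285 2.257
endloop
endfacet
facet normal 0.948 0.186 -0.259
outer loop
vertex 1.907 1.285 2.257
vertex 2.459 -0.205 3.206
vertex 1.968 0.399 1.843
endloop
endfacet
facet normal 0.948 0.186 -0.259
outer loop
vertex 2.398 0.681 3.62
vertex 2.459 -0.205 3.206
vertex 1.907 1.285 2.257
endloop
endfacet

endsolid


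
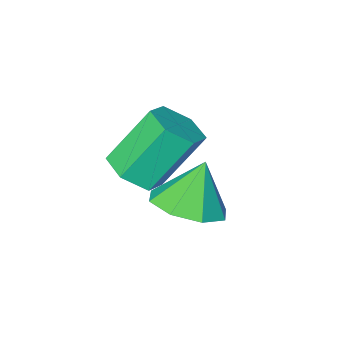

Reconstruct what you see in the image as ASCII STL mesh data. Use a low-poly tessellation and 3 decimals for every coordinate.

solid 
facet normal 0.387 0.065 -0.920
outer loop
vertex 2.176 3.633 0.666
vertex 1.451 3.847 0.376
vertex 2.089 4.247 0.673
endloop
endfacet
facet normal 0.549 0.068 0.833
outer loop
vertex 2.176 3.633 0.666
vertex 2.089 4.247 0.673
vertex 1.009 3.773 1.424
endloop
endfacet
facet normal 0.387 0.065 -0.920
outer loop
vertex 2.089 4.247 0.673
vertex 1.451 3.847 0.376
vertex 1.629 4.627 0.506
endloop
endfacet
facet normal 0.244 0.622 0.744
outer loop
vertex 2.089 4.247 0.673
vertex 1.629 4.627 0.506
vertex 1.009 3.773 1.424
endloop
endfacet
facet normal 0.386 0.065 -0.920
outer loop
vertex 1.629 4.627 0.506
vertex 1.451 3.847 0.376
vertex 1.063 4.55 0.263
endloop
endfacet
facet normal -0.329 0.792 0.515
outer loop
vertex 1.629 4.627 0.506
vertex 1.063 4.55 0.263
vertex 1.009 3.773 1.424
endloop
endfacet
facet normal 0.387 0.066 -0.920
outer loop
vertex 1.063 4.55 0.263
vertex 1.451 3.847 0.376
vertex 0.725 4.061 0.086
endloop
endfacet
facet normal -0.834 0.475 0.279
outer loop
vertex 1.063 4.55 0.263
vertex 0.725 4.061 0.086
vertex 1.009 3.773 1.424
endloop
endfacet
facet normal 0.387 0.065 -0.920
outer loop
vertex 0.725 4.061 0.086
vertex 1.451 3.847 0.376
vertex 0.812 3.447 0.079
endloop
endfacet
facet normal -0.974 -0.140 0.177
outer loop
vertex 0.725 4.061 0.086
vertex 0.812 3.447 0.079
vertex 1.009 3.773 1.424
endloop
endfacet
facet normal 0.387 0.065 -0.920
outer loop
vertex 0.812 3.447 0.079
vertex 1.451 3.847 0.376
vertex 1.272 3.068 0.246
endloop
endfacet
facet normal -0.669 -0.694 0.266
outer loop
vertex 0.812 3.447 0.079
vertex 1.272 3.068 0.246
vertex 1.009 3.773 1.424
endloop
endfacet
facet normal 0.386 0.065 -0.920
outer loop
vertex 1.272 3.068 0.246
vertex 1.451 3.847 0.376
vertex 1.838 3.145 0.489
endloop
endfacet
facet normal -0.095 -0.863 0.495
outer loop
vertex 1.272 3.068 0.246
vertex 1.838 3.145 0.489
vertex 1.009 3.773 1.424
endloop
endfacet
facet normal 0.387 0.065 -0.920
outer loop
vertex 1.838 3.145 0.489
vertex 1.451 3.847 0.376
vertex 2.176 3.633 0.666
endloop
endfacet
facet normal 0.409 -0.548 0.730
outer loop
vertex 1.838 3.145 0.489
vertex 2.176 3.633 0.666
vertex 1.009 3.773 1.424
endloop
endfacet
facet normal 0.551 -0.182 -0.815
outer loop
vertex 2.019 1.728 0.576
vertex 1.567 2.049 0.199
vertex 2.078 2.387 0.469
endloop
endfacet
facet normal 0.830 0.016 0.558
outer loop
vertex 2.019 1.728 0.576
vertex 2.078 2.387 0.469
vertex 1.165 2.011 1.838
endloop
endfacet
facet normal 0.830 0.016 0.558
outer loop
vertex 1.165 2.011 1.838
vertex 2.078 2.387 0.469
vertex 1.224 2.67 1.731
endloop
endfacet
facet normal -0.551 0.182 0.815
outer loop
vertex 1.165 2.011 1.838
vertex 1.224 2.67 1.731
vertex 0.713 2.331 1.461
endloop
endfacet
facet normal 0.551 -0.182 -0.814
outer loop
vertex 2.078 2.387 0.469
vertex 1.567 2.049 0.199
vertex 1.627 2.708 0.092
endloop
endfacet
facet normal 0.493 0.858 0.141
outer loop
vertex 2.078 2.387 0.469
vertex 1.627 2.708 0.092
vertex 1.224 2.67 1.731
endloop
endfacet
facet normal 0.492 0.859 0.141
outer loop
vertex 1.224 2.67 1.731
vertex 1.627 2.708 0.092
vertex 0.773 2.99 1.354
endloop
endfacet
facet normal -0.551 0.182 0.814
outer loop
vertex 1.224 2.67 1.731
vertex 0.773 2.99 1.354
vertex 0.713 2.331 1.461
endloop
endfacet
facet normal 0.550 -0.182 -0.815
outer loop
vertex 1.627 2.708 0.092
vertex 1.567 2.049 0.199
vertex 1.115 2.369 -0.178
endloop
endfacet
facet normal -0.338 0.843 -0.417
outer loop
vertex 1.627 2.708 0.092
vertex 1.115 2.369 -0.178
vertex 0.773 2.99 1.354
endloop
endfacet
facet normal -0.337 0.844 -0.417
outer loop
vertex 0.773 2.99 1.354
vertex 1.115 2.369 -0.178
vertex 0.261 2.652 1.084
endloop
endfacet
facet normal -0.550 0.182 0.815
outer loop
vertex 0.773 2.99 1.354
vertex 0.261 2.652 1.084
vertex 0.713 2.331 1.461
endloop
endfacet
facet normal 0.551 -0.182 -0.815
outer loop
vertex 1.115 2.369 -0.178
vertex 1.567 2.049 0.199
vertex 1.056 1.71 -0.071
endloop
endfacet
facet normal -0.830 -0.016 -0.558
outer loop
vertex 1.115 2.369 -0.178
vertex 1.056 1.71 -0.071
vertex 0.261 2.652 1.084
endloop
endfacet
facet normal -0.830 -0.016 -0.558
outer loop
vertex 0.261 2.652 1.084
vertex 1.056 1.71 -0.071
vertex 0.202 1.993 1.191
endloop
endfacet
facet normal -0.551 0.182 0.815
outer loop
vertex 0.261 2.652 1.084
vertex 0.202 1.993 1.191
vertex 0.713 2.331 1.461
endloop
endfacet
facet normal 0.551 -0.182 -0.814
outer loop
vertex 1.056 1.71 -0.071
vertex 1.567 2.049 0.199
vertex 1.507 1.39 0.306
endloop
endfacet
facet normal -0.492 -0.859 -0.140
outer loop
vertex 1.056 1.71 -0.071
vertex 1.507 1.39 0.306
vertex 0.202 1.993 1.191
endloop
endfacet
facet normal -0.493 -0.859 -0.142
outer loop
vertex 0.202 1.993 1.191
vertex 1.507 1.39 0.306
vertex 0.653 1.672 1.568
endloop
endfacet
facet normal -0.551 0.182 0.814
outer loop
vertex 0.202 1.993 1.191
vertex 0.653 1.672 1.568
vertex 0.713 2.331 1.461
endloop
endfacet
facet normal 0.550 -0.182 -0.815
outer loop
vertex 1.507 1.39 0.306
vertex 1.567 2.049 0.199
vertex 2.019 1.728 0.576
endloop
endfacet
facet normal 0.337 -0.844 0.417
outer loop
vertex 1.507 1.39 0.306
vertex 2.019 1.728 0.576
vertex 0.653 1.672 1.568
endloop
endfacet
facet normal 0.338 -0.843 0.418
outer loop
vertex 0.653 1.672 1.568
vertex 2.019 1.728 0.576
vertex 1.165 2.011 1.838
endloop
endfacet
facet normal -0.550 0.182 0.815
outer loop
vertex 0.653 1.672 1.568
vertex 1.165 2.011 1.838
vertex 0.713 2.331 1.461
endloop
endfacet

endsolid


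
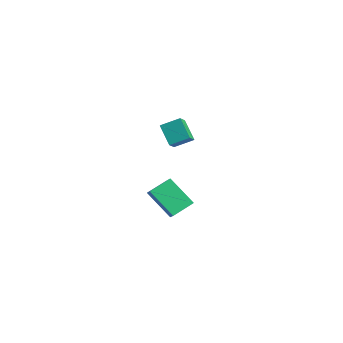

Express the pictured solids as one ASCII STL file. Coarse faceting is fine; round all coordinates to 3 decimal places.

solid 
facet normal -0.746 0.237 -0.622
outer loop
vertex 0.396 0.986 -3.839
vertex 0.341 2.251 -3.29
vertex 1.725 1.63 -5.188
endloop
endfacet
facet normal 0.040 -0.916 -0.398
outer loop
vertex 2.419 1.409 -4.61
vertex 0.396 0.986 -3.839
vertex 1.725 1.63 -5.188
endloop
endfacet
facet normal -0.746 0.237 -0.622
outer loop
vertex 1.725 1.63 -5.188
vertex 0.341 2.251 -3.29
vertex 1.67 2.895 -4.639
endloop
endfacet
facet normal 0.664 0.322 -0.675
outer loop
vertex 1.67 2.895 -4.639
vertex 2.419 1.409 -4.61
vertex 1.725 1.63 -5.188
endloop
endfacet
facet normal -0.664 -0.322 0.675
outer loop
vertex 0.396 0.986 -3.839
vertex 1.035 2.03 -2.712
vertex 0.341 2.251 -3.29
endloop
endfacet
facet normal 0.040 -0.916 -0.398
outer loop
vertex 1.09 0.765 -3.261
vertex 0.396 0.986 -3.839
vertex 2.419 1.409 -4.61
endloop
endfacet
facet normal -0.664 -0.322 0.675
outer loop
vertex 1.09 0.765 -3.261
vertex 1.035 2.03 -2.712
vertex 0.396 0.986 -3.839
endloop
endfacet
facet normal -0.040 0.916 0.398
outer loop
vertex 0.341 2.251 -3.29
vertex 1.035 2.03 -2.712
vertex 1.67 2.895 -4.639
endloop
endfacet
facet normal 0.664 0.322 -0.675
outer loop
vertex 2.364 2.674 -4.061
vertex 2.419 1.409 -4.61
vertex 1.67 2.895 -4.639
endloop
endfacet
facet normal -0.040 0.916 0.398
outer loop
vertex 1.67 2.895 -4.639
vertex 1.035 2.03 -2.712
vertex 2.364 2.674 -4.061
endloop
endfacet
facet normal 0.746 -0.237 0.622
outer loop
vertex 2.364 2.674 -4.061
vertex 1.09 0.765 -3.261
vertex 2.419 1.409 -4.61
endloop
endfacet
facet normal 0.746 -0.237 0.622
outer loop
vertex 1.035 2.03 -2.712
vertex 1.09 0.765 -3.261
vertex 2.364 2.674 -4.061
endloop
endfacet
facet normal -0.511 0.607 -0.608
outer loop
vertex 2.685 0.764 2.38
vertex 3.156 1.661 2.88
vertex 3.7 0.727 1.491
endloop
endfacet
facet normal -0.417 -0.794 -0.443
outer loop
vertex 4.144 0.199 2.02
vertex 2.685 0.764 2.38
vertex 3.7 0.727 1.491
endloop
endfacet
facet normal -0.511 0.607 -0.608
outer loop
vertex 3.7 0.727 1.491
vertex 3.156 1.661 2.88
vertex 4.171 1.624 1.991
endloop
endfacet
facet normal 0.752 -0.028 -0.659
outer loop
vertex 4.171 1.624 1.991
vertex 4.144 0.199 2.02
vertex 3.7 0.727 1.491
endloop
endfacet
facet normal -0.752 0.028 0.659
outer loop
vertex 2.685 0.764 2.38
vertex 3.6 1.133 3.409
vertex 3.156 1.661 2.88
endloop
endfacet
facet normal -0.417 -0.794 -0.443
outer loop
vertex 3.129 0.236 2.909
vertex 2.685 0.764 2.38
vertex 4.144 0.199 2.02
endloop
endfacet
facet normal -0.752 0.028 0.659
outer loop
vertex 3.129 0.236 2.909
vertex 3.6 1.133 3.409
vertex 2.685 0.764 2.38
endloop
endfacet
facet normal 0.417 0.794 0.443
outer loop
vertex 3.156 1.661 2.88
vertex 3.6 1.133 3.409
vertex 4.171 1.624 1.991
endloop
endfacet
facet normal 0.752 -0.028 -0.659
outer loop
vertex 4.615 1.096 2.52
vertex 4.144 0.199 2.02
vertex 4.171 1.624 1.991
endloop
endfacet
facet normal 0.417 0.794 0.443
outer loop
vertex 4.171 1.624 1.991
vertex 3.6 1.133 3.409
vertex 4.615 1.096 2.52
endloop
endfacet
facet normal 0.511 -0.607 0.608
outer loop
vertex 4.615 1.096 2.52
vertex 3.129 0.236 2.909
vertex 4.144 0.199 2.02
endloop
endfacet
facet normal 0.511 -0.607 0.608
outer loop
vertex 3.6 1.133 3.409
vertex 3.129 0.236 2.909
vertex 4.615 1.096 2.52
endloop
endfacet

endsolid


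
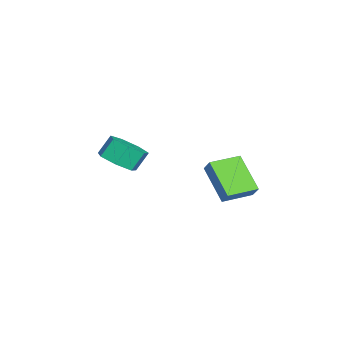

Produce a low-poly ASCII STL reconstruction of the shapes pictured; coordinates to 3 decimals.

solid 
facet normal 0.351 -0.475 -0.807
outer loop
vertex -2.703 -2.378 -1.67
vertex -3.208 -1.667 -2.308
vertex -2.208 -1.617 -1.903
endloop
endfacet
facet normal 0.773 -0.339 0.536
outer loop
vertex -2.703 -2.378 -1.67
vertex -2.208 -1.617 -1.903
vertex -3.128 -1.803 -0.694
endloop
endfacet
facet normal 0.773 -0.339 0.536
outer loop
vertex -3.128 -1.803 -0.694
vertex -2.208 -1.617 -1.903
vertex -2.633 -1.042 -0.927
endloop
endfacet
facet normal -0.351 0.475 0.807
outer loop
vertex -3.128 -1.803 -0.694
vertex -2.633 -1.042 -0.927
vertex -3.632 -1.093 -1.332
endloop
endfacet
facet normal 0.351 -0.475 -0.807
outer loop
vertex -2.208 -1.617 -1.903
vertex -3.208 -1.667 -2.308
vertex -2.466 -0.894 -2.441
endloop
endfacet
facet normal 0.895 0.424 0.140
outer loop
vertex -2.208 -1.617 -1.903
vertex -2.466 -0.894 -2.441
vertex -2.633 -1.042 -0.927
endloop
endfacet
facet normal 0.895 0.423 0.140
outer loop
vertex -2.633 -1.042 -0.927
vertex -2.466 -0.894 -2.441
vertex -2.89 -0.319 -1.465
endloop
endfacet
facet normal -0.351 0.475 0.807
outer loop
vertex -2.633 -1.042 -0.927
vertex -2.89 -0.319 -1.465
vertex -3.632 -1.093 -1.332
endloop
endfacet
facet normal 0.351 -0.476 -0.806
outer loop
vertex -2.466 -0.894 -2.441
vertex -3.208 -1.667 -2.308
vertex -3.282 -0.754 -2.879
endloop
endfacet
facet normal 0.343 0.867 -0.362
outer loop
vertex -2.466 -0.894 -2.441
vertex -3.282 -0.754 -2.879
vertex -2.89 -0.319 -1.465
endloop
endfacet
facet normal 0.342 0.867 -0.362
outer loop
vertex -2.89 -0.319 -1.465
vertex -3.282 -0.754 -2.879
vertex -3.707 -0.179 -1.903
endloop
endfacet
facet normal -0.351 0.475 0.807
outer loop
vertex -2.89 -0.319 -1.465
vertex -3.707 -0.179 -1.903
vertex -3.632 -1.093 -1.332
endloop
endfacet
facet normal 0.351 -0.476 -0.807
outer loop
vertex -3.282 -0.754 -2.879
vertex -3.208 -1.667 -2.308
vertex -4.043 -1.301 -2.887
endloop
endfacet
facet normal -0.467 0.658 -0.591
outer loop
vertex -3.282 -0.754 -2.879
vertex -4.043 -1.301 -2.887
vertex -3.707 -0.179 -1.903
endloop
endfacet
facet normal -0.467 0.658 -0.591
outer loop
vertex -3.707 -0.179 -1.903
vertex -4.043 -1.301 -2.887
vertex -4.467 -0.726 -1.911
endloop
endfacet
facet normal -0.351 0.475 0.807
outer loop
vertex -3.707 -0.179 -1.903
vertex -4.467 -0.726 -1.911
vertex -3.632 -1.093 -1.332
endloop
endfacet
facet normal 0.351 -0.475 -0.807
outer loop
vertex -4.043 -1.301 -2.887
vertex -3.208 -1.667 -2.308
vertex -4.174 -2.125 -2.459
endloop
endfacet
facet normal -0.926 -0.047 -0.374
outer loop
vertex -4.043 -1.301 -2.887
vertex -4.174 -2.125 -2.459
vertex -4.467 -0.726 -1.911
endloop
endfacet
facet normal -0.926 -0.047 -0.376
outer loop
vertex -4.467 -0.726 -1.911
vertex -4.174 -2.125 -2.459
vertex -4.599 -1.55 -1.483
endloop
endfacet
facet normal -0.351 0.475 0.807
outer loop
vertex -4.467 -0.726 -1.911
vertex -4.599 -1.55 -1.483
vertex -3.632 -1.093 -1.332
endloop
endfacet
facet normal 0.351 -0.475 -0.807
outer loop
vertex -4.174 -2.125 -2.459
vertex -3.208 -1.667 -2.308
vertex -3.578 -2.604 -1.918
endloop
endfacet
facet normal -0.687 -0.716 0.123
outer loop
vertex -4.174 -2.125 -2.459
vertex -3.578 -2.604 -1.918
vertex -4.599 -1.55 -1.483
endloop
endfacet
facet normal -0.687 -0.716 0.123
outer loop
vertex -4.599 -1.55 -1.483
vertex -3.578 -2.604 -1.918
vertex -4.003 -2.029 -0.942
endloop
endfacet
facet normal -0.351 0.475 0.807
outer loop
vertex -4.599 -1.55 -1.483
vertex -4.003 -2.029 -0.942
vertex -3.632 -1.093 -1.332
endloop
endfacet
facet normal 0.351 -0.475 -0.807
outer loop
vertex -3.578 -2.604 -1.918
vertex -3.208 -1.667 -2.308
vertex -2.703 -2.378 -1.67
endloop
endfacet
facet normal 0.069 -0.846 0.528
outer loop
vertex -3.578 -2.604 -1.918
vertex -2.703 -2.378 -1.67
vertex -4.003 -2.029 -0.942
endloop
endfacet
facet normal 0.069 -0.846 0.528
outer loop
vertex -4.003 -2.029 -0.942
vertex -2.703 -2.378 -1.67
vertex -3.128 -1.803 -0.694
endloop
endfacet
facet normal -0.351 0.475 0.807
outer loop
vertex -4.003 -2.029 -0.942
vertex -3.128 -1.803 -0.694
vertex -3.632 -1.093 -1.332
endloop
endfacet
facet normal -0.531 0.848 0.007
outer loop
vertex -0.37 4.312 -0.074
vertex 1.044 5.208 -1.422
vertex -0.819 4.036 -0.728
endloop
endfacet
facet normal -0.658 -0.417 0.627
outer loop
vertex 0.036 2.672 -0.738
vertex -0.37 4.312 -0.074
vertex -0.819 4.036 -0.728
endloop
endfacet
facet normal -0.531 0.847 0.006
outer loop
vertex -0.819 4.036 -0.728
vertex 1.044 5.208 -1.422
vertex 0.596 4.932 -2.077
endloop
endfacet
facet normal -0.534 -0.329 -0.779
outer loop
vertex 0.596 4.932 -2.077
vertex 0.036 2.672 -0.738
vertex -0.819 4.036 -0.728
endloop
endfacet
facet normal 0.534 0.329 0.779
outer loop
vertex -0.37 4.312 -0.074
vertex 1.899 3.844 -1.432
vertex 1.044 5.208 -1.422
endloop
endfacet
facet normal -0.659 -0.417 0.626
outer loop
vertex 0.484 2.948 -0.083
vertex -0.37 4.312 -0.074
vertex 0.036 2.672 -0.738
endloop
endfacet
facet normal 0.534 0.329 0.779
outer loop
vertex 0.484 2.948 -0.083
vertex 1.899 3.844 -1.432
vertex -0.37 4.312 -0.074
endloop
endfacet
facet normal 0.658 0.417 -0.626
outer loop
vertex 1.044 5.208 -1.422
vertex 1.899 3.844 -1.432
vertex 0.596 4.932 -2.077
endloop
endfacet
facet normal -0.534 -0.329 -0.779
outer loop
vertex 1.45 3.568 -2.086
vertex 0.036 2.672 -0.738
vertex 0.596 4.932 -2.077
endloop
endfacet
facet normal 0.658 0.416 -0.627
outer loop
vertex 0.596 4.932 -2.077
vertex 1.899 3.844 -1.432
vertex 1.45 3.568 -2.086
endloop
endfacet
facet normal 0.531 -0.847 -0.006
outer loop
vertex 1.45 3.568 -2.086
vertex 0.484 2.948 -0.083
vertex 0.036 2.672 -0.738
endloop
endfacet
facet normal 0.531 -0.848 -0.007
outer loop
vertex 1.899 3.844 -1.432
vertex 0.484 2.948 -0.083
vertex 1.45 3.568 -2.086
endloop
endfacet

endsolid


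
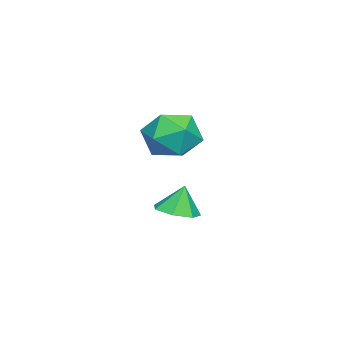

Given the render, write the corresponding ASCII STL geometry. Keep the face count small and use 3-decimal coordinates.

solid 
facet normal -0.622 0.756 0.204
outer loop
vertex -0.812 2.719 2.712
vertex -1.561 2.091 2.757
vertex -1.046 2.297 3.562
endloop
endfacet
facet normal 0.033 0.892 0.452
outer loop
vertex -0.812 2.719 2.712
vertex -1.046 2.297 3.562
vertex -0.108 2.392 3.306
endloop
endfacet
facet normal 0.487 0.868 -0.100
outer loop
vertex -0.812 2.719 2.712
vertex -0.108 2.392 3.306
vertex -0.042 2.244 2.341
endloop
endfacet
facet normal 0.111 0.717 -0.688
outer loop
vertex -0.812 2.719 2.712
vertex -0.042 2.244 2.341
vertex -0.94 2.058 2.002
endloop
endfacet
facet normal -0.574 0.648 -0.500
outer loop
vertex -0.812 2.719 2.712
vertex -0.94 2.058 2.002
vertex -1.561 2.091 2.757
endloop
endfacet
facet normal 0.209 0.370 0.905
outer loop
vertex -0.108 2.392 3.306
vertex -1.046 2.297 3.562
vertex -0.42 1.562 3.718
endloop
endfacet
facet normal -0.850 0.151 0.505
outer loop
vertex -1.046 2.297 3.562
vertex -1.561 2.091 2.757
vertex -1.318 1.376 3.379
endloop
endfacet
facet normal -0.773 -0.024 -0.634
outer loop
vertex -1.561 2.091 2.757
vertex -0.94 2.058 2.002
vertex -1.252 1.228 2.414
endloop
endfacet
facet normal 0.336 0.087 -0.938
outer loop
vertex -0.94 2.058 2.002
vertex -0.042 2.244 2.341
vertex -0.314 1.323 2.158
endloop
endfacet
facet normal 0.943 0.332 0.014
outer loop
vertex -0.042 2.244 2.341
vertex -0.108 2.392 3.306
vertex 0.201 1.529 2.963
endloop
endfacet
facet normal -0.111 -0.717 0.688
outer loop
vertex -0.548 0.901 3.008
vertex -0.42 1.562 3.718
vertex -1.318 1.376 3.379
endloop
endfacet
facet normal -0.487 -0.868 0.100
outer loop
vertex -0.548 0.901 3.008
vertex -1.318 1.376 3.379
vertex -1.252 1.228 2.414
endloop
endfacet
facet normal -0.033 -0.892 -0.452
outer loop
vertex -0.548 0.901 3.008
vertex -1.252 1.228 2.414
vertex -0.314 1.323 2.158
endloop
endfacet
facet normal 0.622 -0.756 -0.204
outer loop
vertex -0.548 0.901 3.008
vertex -0.314 1.323 2.158
vertex 0.201 1.529 2.963
endloop
endfacet
facet normal 0.574 -0.648 0.500
outer loop
vertex -0.548 0.901 3.008
vertex 0.201 1.529 2.963
vertex -0.42 1.562 3.718
endloop
endfacet
facet normal -0.336 -0.087 0.938
outer loop
vertex -1.318 1.376 3.379
vertex -0.42 1.562 3.718
vertex -1.046 2.297 3.562
endloop
endfacet
facet normal -0.943 -0.332 -0.014
outer loop
vertex -1.252 1.228 2.414
vertex -1.318 1.376 3.379
vertex -1.561 2.091 2.757
endloop
endfacet
facet normal -0.209 -0.370 -0.905
outer loop
vertex -0.314 1.323 2.158
vertex -1.252 1.228 2.414
vertex -0.94 2.058 2.002
endloop
endfacet
facet normal 0.850 -0.151 -0.505
outer loop
vertex 0.201 1.529 2.963
vertex -0.314 1.323 2.158
vertex -0.042 2.244 2.341
endloop
endfacet
facet normal 0.773 0.024 0.634
outer loop
vertex -0.42 1.562 3.718
vertex 0.201 1.529 2.963
vertex -0.108 2.392 3.306
endloop
endfacet
facet normal 0.188 -0.195 -0.963
outer loop
vertex -2.411 1.935 -1.074
vertex -2.822 1.298 -1.025
vertex -3.052 1.998 -1.212
endloop
endfacet
facet normal 0.008 0.924 0.383
outer loop
vertex -2.411 1.935 -1.074
vertex -3.052 1.998 -1.212
vertex -3.018 1.502 -0.015
endloop
endfacet
facet normal 0.188 -0.195 -0.963
outer loop
vertex -3.052 1.998 -1.212
vertex -2.822 1.298 -1.025
vertex -3.521 1.533 -1.209
endloop
endfacet
facet normal -0.671 0.678 0.300
outer loop
vertex -3.052 1.998 -1.212
vertex -3.521 1.533 -1.209
vertex -3.018 1.502 -0.015
endloop
endfacet
facet normal 0.188 -0.194 -0.963
outer loop
vertex -3.521 1.533 -1.209
vertex -2.822 1.298 -1.025
vertex -3.462 0.891 -1.068
endloop
endfacet
facet normal -0.922 0.001 0.388
outer loop
vertex -3.521 1.533 -1.209
vertex -3.462 0.891 -1.068
vertex -3.018 1.502 -0.015
endloop
endfacet
facet normal 0.188 -0.194 -0.963
outer loop
vertex -3.462 0.891 -1.068
vertex -2.822 1.298 -1.025
vertex -2.922 0.556 -0.895
endloop
endfacet
facet normal -0.555 -0.596 0.580
outer loop
vertex -3.462 0.891 -1.068
vertex -2.922 0.556 -0.895
vertex -3.018 1.502 -0.015
endloop
endfacet
facet normal 0.187 -0.194 -0.963
outer loop
vertex -2.922 0.556 -0.895
vertex -2.822 1.298 -1.025
vertex -2.306 0.779 -0.82
endloop
endfacet
facet normal 0.152 -0.665 0.731
outer loop
vertex -2.922 0.556 -0.895
vertex -2.306 0.779 -0.82
vertex -3.018 1.502 -0.015
endloop
endfacet
facet normal 0.187 -0.195 -0.963
outer loop
vertex -2.306 0.779 -0.82
vertex -2.822 1.298 -1.025
vertex -2.078 1.393 -0.9
endloop
endfacet
facet normal 0.668 -0.153 0.728
outer loop
vertex -2.306 0.779 -0.82
vertex -2.078 1.393 -0.9
vertex -3.018 1.502 -0.015
endloop
endfacet
facet normal 0.187 -0.194 -0.963
outer loop
vertex -2.078 1.393 -0.9
vertex -2.822 1.298 -1.025
vertex -2.411 1.935 -1.074
endloop
endfacet
facet normal 0.604 0.555 0.573
outer loop
vertex -2.078 1.393 -0.9
vertex -2.411 1.935 -1.074
vertex -3.018 1.502 -0.015
endloop
endfacet

endsolid


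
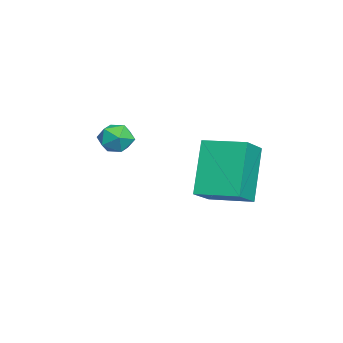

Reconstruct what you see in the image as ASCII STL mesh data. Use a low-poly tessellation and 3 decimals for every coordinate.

solid 
facet normal -0.508 0.068 0.859
outer loop
vertex 2.453 2.402 1.634
vertex 2.886 3.842 1.776
vertex 1.397 2.785 0.979
endloop
endfacet
facet normal -0.287 -0.953 -0.094
outer loop
vertex 2.494 2.638 -0.876
vertex 2.453 2.402 1.634
vertex 1.397 2.785 0.979
endloop
endfacet
facet normal -0.508 0.068 0.859
outer loop
vertex 1.397 2.785 0.979
vertex 2.886 3.842 1.776
vertex 1.83 4.224 1.121
endloop
endfacet
facet normal -0.812 0.294 -0.504
outer loop
vertex 1.83 4.224 1.121
vertex 2.494 2.638 -0.876
vertex 1.397 2.785 0.979
endloop
endfacet
facet normal 0.812 -0.294 0.504
outer loop
vertex 2.453 2.402 1.634
vertex 3.983 3.695 -0.079
vertex 2.886 3.842 1.776
endloop
endfacet
facet normal -0.286 -0.953 -0.094
outer loop
vertex 3.55 2.256 -0.221
vertex 2.453 2.402 1.634
vertex 2.494 2.638 -0.876
endloop
endfacet
facet normal 0.812 -0.294 0.504
outer loop
vertex 3.55 2.256 -0.221
vertex 3.983 3.695 -0.079
vertex 2.453 2.402 1.634
endloop
endfacet
facet normal 0.287 0.953 0.094
outer loop
vertex 2.886 3.842 1.776
vertex 3.983 3.695 -0.079
vertex 1.83 4.224 1.121
endloop
endfacet
facet normal -0.812 0.294 -0.504
outer loop
vertex 2.927 4.078 -0.734
vertex 2.494 2.638 -0.876
vertex 1.83 4.224 1.121
endloop
endfacet
facet normal 0.287 0.953 0.095
outer loop
vertex 1.83 4.224 1.121
vertex 3.983 3.695 -0.079
vertex 2.927 4.078 -0.734
endloop
endfacet
facet normal 0.508 -0.068 -0.859
outer loop
vertex 2.927 4.078 -0.734
vertex 3.55 2.256 -0.221
vertex 2.494 2.638 -0.876
endloop
endfacet
facet normal 0.508 -0.068 -0.859
outer loop
vertex 3.983 3.695 -0.079
vertex 3.55 2.256 -0.221
vertex 2.927 4.078 -0.734
endloop
endfacet
facet normal -0.259 0.840 0.477
outer loop
vertex 2.059 0.3 1.437
vertex 1.457 0.049 1.552
vertex 1.946 -0.048 1.988
endloop
endfacet
facet normal 0.442 0.715 0.542
outer loop
vertex 2.059 0.3 1.437
vertex 1.946 -0.048 1.988
vertex 2.508 -0.138 1.649
endloop
endfacet
facet normal 0.721 0.684 -0.114
outer loop
vertex 2.059 0.3 1.437
vertex 2.508 -0.138 1.649
vertex 2.366 -0.096 1.004
endloop
endfacet
facet normal 0.195 0.789 -0.583
outer loop
vertex 2.059 0.3 1.437
vertex 2.366 -0.096 1.004
vertex 1.717 0.02 0.944
endloop
endfacet
facet normal -0.411 0.885 -0.218
outer loop
vertex 2.059 0.3 1.437
vertex 1.717 0.02 0.944
vertex 1.457 0.049 1.552
endloop
endfacet
facet normal 0.524 0.075 0.848
outer loop
vertex 2.508 -0.138 1.649
vertex 1.946 -0.048 1.988
vertex 2.183 -0.66 1.896
endloop
endfacet
facet normal -0.608 0.277 0.744
outer loop
vertex 1.946 -0.048 1.988
vertex 1.457 0.049 1.552
vertex 1.534 -0.544 1.836
endloop
endfacet
facet normal -0.855 0.351 -0.382
outer loop
vertex 1.457 0.049 1.552
vertex 1.717 0.02 0.944
vertex 1.392 -0.502 1.191
endloop
endfacet
facet normal 0.125 0.195 -0.973
outer loop
vertex 1.717 0.02 0.944
vertex 2.366 -0.096 1.004
vertex 1.954 -0.592 0.852
endloop
endfacet
facet normal 0.977 0.025 -0.213
outer loop
vertex 2.366 -0.096 1.004
vertex 2.508 -0.138 1.649
vertex 2.443 -0.689 1.288
endloop
endfacet
facet normal -0.195 -0.789 0.583
outer loop
vertex 1.841 -0.94 1.403
vertex 2.183 -0.66 1.896
vertex 1.534 -0.544 1.836
endloop
endfacet
facet normal -0.721 -0.684 0.114
outer loop
vertex 1.841 -0.94 1.403
vertex 1.534 -0.544 1.836
vertex 1.392 -0.502 1.191
endloop
endfacet
facet normal -0.442 -0.715 -0.542
outer loop
vertex 1.841 -0.94 1.403
vertex 1.392 -0.502 1.191
vertex 1.954 -0.592 0.852
endloop
endfacet
facet normal 0.259 -0.840 -0.477
outer loop
vertex 1.841 -0.94 1.403
vertex 1.954 -0.592 0.852
vertex 2.443 -0.689 1.288
endloop
endfacet
facet normal 0.411 -0.885 0.218
outer loop
vertex 1.841 -0.94 1.403
vertex 2.443 -0.689 1.288
vertex 2.183 -0.66 1.896
endloop
endfacet
facet normal -0.125 -0.195 0.973
outer loop
vertex 1.534 -0.544 1.836
vertex 2.183 -0.66 1.896
vertex 1.946 -0.048 1.988
endloop
endfacet
facet normal -0.977 -0.025 0.213
outer loop
vertex 1.392 -0.502 1.191
vertex 1.534 -0.544 1.836
vertex 1.457 0.049 1.552
endloop
endfacet
facet normal -0.524 -0.075 -0.848
outer loop
vertex 1.954 -0.592 0.852
vertex 1.392 -0.502 1.191
vertex 1.717 0.02 0.944
endloop
endfacet
facet normal 0.608 -0.277 -0.744
outer loop
vertex 2.443 -0.689 1.288
vertex 1.954 -0.592 0.852
vertex 2.366 -0.096 1.004
endloop
endfacet
facet normal 0.855 -0.351 0.382
outer loop
vertex 2.183 -0.66 1.896
vertex 2.443 -0.689 1.288
vertex 2.508 -0.138 1.649
endloop
endfacet

endsolid


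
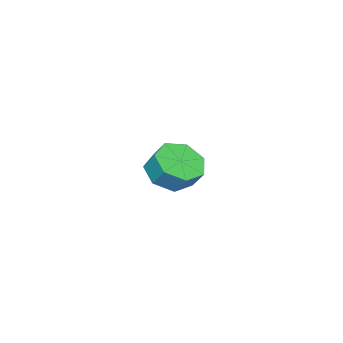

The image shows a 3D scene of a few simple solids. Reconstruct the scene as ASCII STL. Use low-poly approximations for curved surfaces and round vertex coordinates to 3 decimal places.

solid 
facet normal 0.408 -0.194 -0.892
outer loop
vertex -0.983 -3.576 0.399
vertex -1.613 -3.374 0.067
vertex -1.029 -2.955 0.243
endloop
endfacet
facet normal 0.682 0.225 0.696
outer loop
vertex -0.983 -3.576 0.399
vertex -1.029 -2.955 0.243
vertex -2.267 -3.066 1.493
endloop
endfacet
facet normal 0.407 -0.193 -0.893
outer loop
vertex -1.029 -2.955 0.243
vertex -1.613 -3.374 0.067
vertex -1.515 -2.649 -0.045
endloop
endfacet
facet normal 0.315 0.866 0.389
outer loop
vertex -1.029 -2.955 0.243
vertex -1.515 -2.649 -0.045
vertex -2.267 -3.066 1.493
endloop
endfacet
facet normal 0.410 -0.193 -0.891
outer loop
vertex -1.515 -2.649 -0.045
vertex -1.613 -3.374 0.067
vertex -2.074 -2.89 -0.25
endloop
endfacet
facet normal -0.410 0.911 0.047
outer loop
vertex -1.515 -2.649 -0.045
vertex -2.074 -2.89 -0.25
vertex -2.267 -3.066 1.493
endloop
endfacet
facet normal 0.410 -0.194 -0.891
outer loop
vertex -2.074 -2.89 -0.25
vertex -1.613 -3.374 0.067
vertex -2.286 -3.495 -0.216
endloop
endfacet
facet normal -0.943 0.326 -0.071
outer loop
vertex -2.074 -2.89 -0.25
vertex -2.286 -3.495 -0.216
vertex -2.267 -3.066 1.493
endloop
endfacet
facet normal 0.410 -0.193 -0.892
outer loop
vertex -2.286 -3.495 -0.216
vertex -1.613 -3.374 0.067
vertex -1.991 -4.01 0.031
endloop
endfacet
facet normal -0.885 -0.448 0.122
outer loop
vertex -2.286 -3.495 -0.216
vertex -1.991 -4.01 0.031
vertex -2.267 -3.066 1.493
endloop
endfacet
facet normal 0.408 -0.192 -0.892
outer loop
vertex -1.991 -4.01 0.031
vertex -1.613 -3.374 0.067
vertex -1.411 -4.045 0.304
endloop
endfacet
facet normal -0.278 -0.830 0.484
outer loop
vertex -1.991 -4.01 0.031
vertex -1.411 -4.045 0.304
vertex -2.267 -3.066 1.493
endloop
endfacet
facet normal 0.409 -0.192 -0.892
outer loop
vertex -1.411 -4.045 0.304
vertex -1.613 -3.374 0.067
vertex -0.983 -3.576 0.399
endloop
endfacet
facet normal 0.418 -0.531 0.738
outer loop
vertex -1.411 -4.045 0.304
vertex -0.983 -3.576 0.399
vertex -2.267 -3.066 1.493
endloop
endfacet
facet normal -0.103 -0.594 -0.798
outer loop
vertex 3.986 -0.761 3.617
vertex 3.236 -0.072 3.201
vertex 4.326 -0.067 3.057
endloop
endfacet
facet normal 0.929 -0.345 0.137
outer loop
vertex 3.986 -0.761 3.617
vertex 4.326 -0.067 3.057
vertex 4.094 -0.137 4.455
endloop
endfacet
facet normal 0.928 -0.346 0.137
outer loop
vertex 4.094 -0.137 4.455
vertex 4.326 -0.067 3.057
vertex 4.435 0.557 3.894
endloop
endfacet
facet normal 0.103 0.594 0.798
outer loop
vertex 4.094 -0.137 4.455
vertex 4.435 0.557 3.894
vertex 3.344 0.552 4.039
endloop
endfacet
facet normal -0.103 -0.594 -0.798
outer loop
vertex 4.326 -0.067 3.057
vertex 3.236 -0.072 3.201
vertex 3.846 0.623 2.605
endloop
endfacet
facet normal 0.858 0.352 -0.374
outer loop
vertex 4.326 -0.067 3.057
vertex 3.846 0.623 2.605
vertex 4.435 0.557 3.894
endloop
endfacet
facet normal 0.858 0.353 -0.374
outer loop
vertex 4.435 0.557 3.894
vertex 3.846 0.623 2.605
vertex 3.954 1.247 3.443
endloop
endfacet
facet normal 0.103 0.594 0.798
outer loop
vertex 4.435 0.557 3.894
vertex 3.954 1.247 3.443
vertex 3.344 0.552 4.039
endloop
endfacet
facet normal -0.103 -0.594 -0.798
outer loop
vertex 3.846 0.623 2.605
vertex 3.236 -0.072 3.201
vertex 2.906 0.79 2.602
endloop
endfacet
facet normal 0.141 0.785 -0.603
outer loop
vertex 3.846 0.623 2.605
vertex 2.906 0.79 2.602
vertex 3.954 1.247 3.443
endloop
endfacet
facet normal 0.141 0.786 -0.602
outer loop
vertex 3.954 1.247 3.443
vertex 2.906 0.79 2.602
vertex 3.014 1.413 3.44
endloop
endfacet
facet normal 0.102 0.594 0.798
outer loop
vertex 3.954 1.247 3.443
vertex 3.014 1.413 3.44
vertex 3.344 0.552 4.039
endloop
endfacet
facet normal -0.103 -0.594 -0.798
outer loop
vertex 2.906 0.79 2.602
vertex 3.236 -0.072 3.201
vertex 2.215 0.308 3.05
endloop
endfacet
facet normal -0.682 0.626 -0.378
outer loop
vertex 2.906 0.79 2.602
vertex 2.215 0.308 3.05
vertex 3.014 1.413 3.44
endloop
endfacet
facet normal -0.681 0.626 -0.379
outer loop
vertex 3.014 1.413 3.44
vertex 2.215 0.308 3.05
vertex 2.323 0.932 3.888
endloop
endfacet
facet normal 0.103 0.594 0.798
outer loop
vertex 3.014 1.413 3.44
vertex 2.323 0.932 3.888
vertex 3.344 0.552 4.039
endloop
endfacet
facet normal -0.103 -0.594 -0.798
outer loop
vertex 2.215 0.308 3.05
vertex 3.236 -0.072 3.201
vertex 2.292 -0.46 3.612
endloop
endfacet
facet normal -0.991 -0.004 0.131
outer loop
vertex 2.215 0.308 3.05
vertex 2.292 -0.46 3.612
vertex 2.323 0.932 3.888
endloop
endfacet
facet normal -0.991 -0.004 0.131
outer loop
vertex 2.323 0.932 3.888
vertex 2.292 -0.46 3.612
vertex 2.4 0.164 4.45
endloop
endfacet
facet normal 0.103 0.594 0.798
outer loop
vertex 2.323 0.932 3.888
vertex 2.4 0.164 4.45
vertex 3.344 0.552 4.039
endloop
endfacet
facet normal -0.103 -0.594 -0.798
outer loop
vertex 2.292 -0.46 3.612
vertex 3.236 -0.072 3.201
vertex 3.08 -0.936 3.864
endloop
endfacet
facet normal -0.555 -0.632 0.542
outer loop
vertex 2.292 -0.46 3.612
vertex 3.08 -0.936 3.864
vertex 2.4 0.164 4.45
endloop
endfacet
facet normal -0.554 -0.631 0.542
outer loop
vertex 2.4 0.164 4.45
vertex 3.08 -0.936 3.864
vertex 3.189 -0.312 4.702
endloop
endfacet
facet normal 0.103 0.594 0.798
outer loop
vertex 2.4 0.164 4.45
vertex 3.189 -0.312 4.702
vertex 3.344 0.552 4.039
endloop
endfacet
facet normal -0.103 -0.594 -0.798
outer loop
vertex 3.08 -0.936 3.864
vertex 3.236 -0.072 3.201
vertex 3.986 -0.761 3.617
endloop
endfacet
facet normal 0.300 -0.783 0.544
outer loop
vertex 3.08 -0.936 3.864
vertex 3.986 -0.761 3.617
vertex 3.189 -0.312 4.702
endloop
endfacet
facet normal 0.300 -0.783 0.545
outer loop
vertex 3.189 -0.312 4.702
vertex 3.986 -0.761 3.617
vertex 4.094 -0.137 4.455
endloop
endfacet
facet normal 0.103 0.594 0.798
outer loop
vertex 3.189 -0.312 4.702
vertex 4.094 -0.137 4.455
vertex 3.344 0.552 4.039
endloop
endfacet

endsolid
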